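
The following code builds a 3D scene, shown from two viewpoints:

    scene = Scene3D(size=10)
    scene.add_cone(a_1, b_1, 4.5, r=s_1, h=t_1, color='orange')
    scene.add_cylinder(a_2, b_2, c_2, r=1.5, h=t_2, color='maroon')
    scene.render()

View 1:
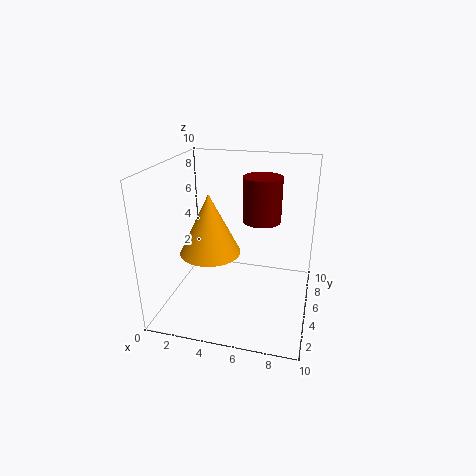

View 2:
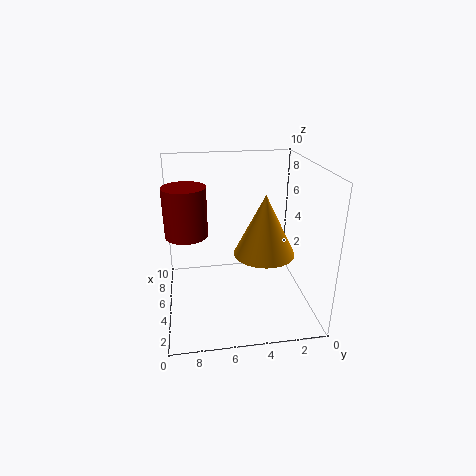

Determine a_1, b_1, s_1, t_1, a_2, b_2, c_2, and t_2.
a_1 = 3.5
b_1 = 3.5
s_1 = 2
t_1 = 4
a_2 = 6
b_2 = 8.5
c_2 = 5
t_2 = 3.5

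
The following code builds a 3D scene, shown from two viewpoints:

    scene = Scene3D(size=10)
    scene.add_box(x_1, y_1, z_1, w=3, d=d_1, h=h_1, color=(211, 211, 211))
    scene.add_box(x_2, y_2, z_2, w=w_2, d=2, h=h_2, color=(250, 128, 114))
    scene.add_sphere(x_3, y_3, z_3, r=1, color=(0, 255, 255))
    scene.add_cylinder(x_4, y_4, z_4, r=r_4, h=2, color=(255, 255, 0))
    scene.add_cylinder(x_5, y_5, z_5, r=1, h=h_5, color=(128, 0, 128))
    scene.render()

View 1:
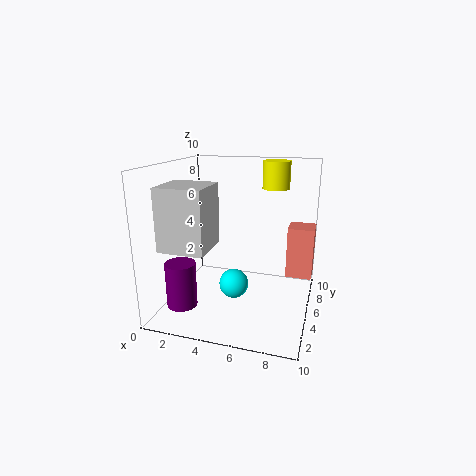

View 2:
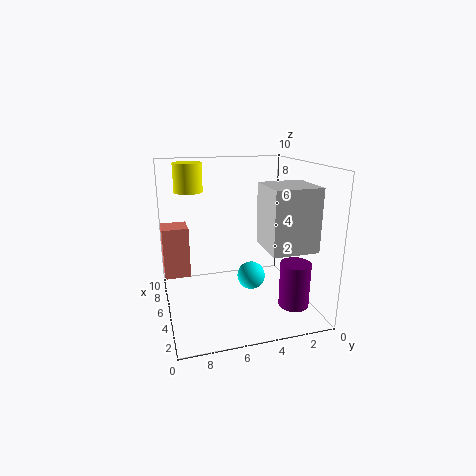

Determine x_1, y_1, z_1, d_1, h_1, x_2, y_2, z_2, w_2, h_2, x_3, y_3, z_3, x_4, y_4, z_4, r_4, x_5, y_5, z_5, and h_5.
x_1 = 1
y_1 = 1
z_1 = 5
d_1 = 3
h_1 = 4
x_2 = 8
y_2 = 8
z_2 = 1
w_2 = 2
h_2 = 4
x_3 = 5
y_3 = 4
z_3 = 2
x_4 = 7
y_4 = 8
z_4 = 8
r_4 = 1
x_5 = 2
y_5 = 2
z_5 = 1
h_5 = 3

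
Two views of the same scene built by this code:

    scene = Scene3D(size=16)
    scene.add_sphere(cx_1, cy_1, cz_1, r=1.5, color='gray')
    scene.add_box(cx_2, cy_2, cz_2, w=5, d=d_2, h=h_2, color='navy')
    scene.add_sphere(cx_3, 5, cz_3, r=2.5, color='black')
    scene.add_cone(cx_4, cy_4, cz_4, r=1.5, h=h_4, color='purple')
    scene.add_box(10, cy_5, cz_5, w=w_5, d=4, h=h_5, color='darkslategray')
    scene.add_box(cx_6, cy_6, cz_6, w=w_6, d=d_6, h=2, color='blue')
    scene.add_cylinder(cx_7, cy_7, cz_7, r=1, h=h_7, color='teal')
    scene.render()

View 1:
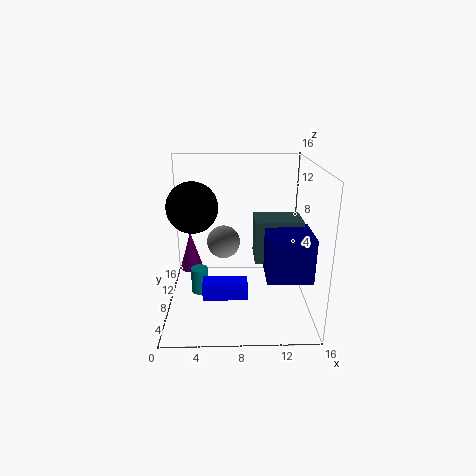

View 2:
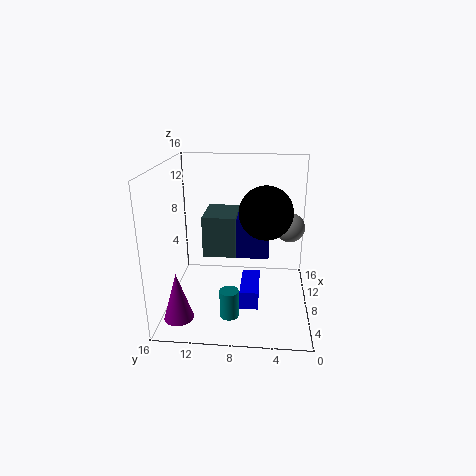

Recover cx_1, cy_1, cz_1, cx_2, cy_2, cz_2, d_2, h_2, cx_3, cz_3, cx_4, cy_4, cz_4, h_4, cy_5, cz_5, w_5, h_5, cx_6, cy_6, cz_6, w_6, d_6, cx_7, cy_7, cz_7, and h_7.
cx_1 = 6.5, cy_1 = 2.5, cz_1 = 10, cx_2 = 11, cy_2 = 4.5, cz_2 = 4, d_2 = 5, h_2 = 5, cx_3 = 3.5, cz_3 = 12.5, cx_4 = 2, cy_4 = 13.5, cz_4 = 1.5, h_4 = 5, cy_5 = 8.5, cz_5 = 4.5, w_5 = 5.5, h_5 = 5, cx_6 = 4, cy_6 = 5.5, cz_6 = 1.5, w_6 = 5, d_6 = 2, cx_7 = 3.5, cy_7 = 8.5, cz_7 = 1, h_7 = 3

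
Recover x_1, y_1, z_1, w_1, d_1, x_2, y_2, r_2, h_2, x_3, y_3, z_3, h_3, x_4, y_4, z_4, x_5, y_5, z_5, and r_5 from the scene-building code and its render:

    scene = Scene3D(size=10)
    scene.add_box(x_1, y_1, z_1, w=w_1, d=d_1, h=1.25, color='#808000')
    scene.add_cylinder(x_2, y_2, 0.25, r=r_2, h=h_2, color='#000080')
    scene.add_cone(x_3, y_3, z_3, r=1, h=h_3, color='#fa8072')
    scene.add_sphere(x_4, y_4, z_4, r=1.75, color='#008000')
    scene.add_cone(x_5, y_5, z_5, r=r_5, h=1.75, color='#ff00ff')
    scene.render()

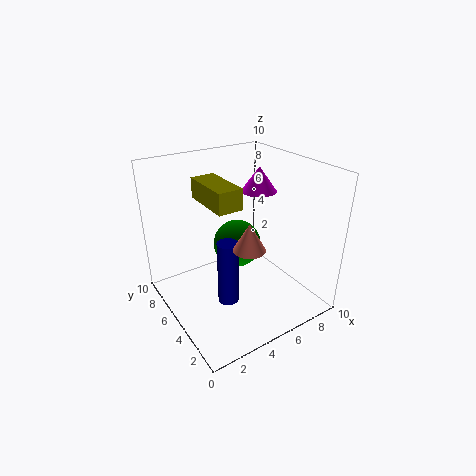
x_1 = 2
y_1 = 2.25
z_1 = 8.5
w_1 = 1.5
d_1 = 3.25
x_2 = 4
y_2 = 4.75
r_2 = 0.75
h_2 = 4.75
x_3 = 4
y_3 = 2.25
z_3 = 5.75
h_3 = 1.75
x_4 = 5.75
y_4 = 6.25
z_4 = 3.75
x_5 = 7.25
y_5 = 5.75
z_5 = 7.75
r_5 = 1.25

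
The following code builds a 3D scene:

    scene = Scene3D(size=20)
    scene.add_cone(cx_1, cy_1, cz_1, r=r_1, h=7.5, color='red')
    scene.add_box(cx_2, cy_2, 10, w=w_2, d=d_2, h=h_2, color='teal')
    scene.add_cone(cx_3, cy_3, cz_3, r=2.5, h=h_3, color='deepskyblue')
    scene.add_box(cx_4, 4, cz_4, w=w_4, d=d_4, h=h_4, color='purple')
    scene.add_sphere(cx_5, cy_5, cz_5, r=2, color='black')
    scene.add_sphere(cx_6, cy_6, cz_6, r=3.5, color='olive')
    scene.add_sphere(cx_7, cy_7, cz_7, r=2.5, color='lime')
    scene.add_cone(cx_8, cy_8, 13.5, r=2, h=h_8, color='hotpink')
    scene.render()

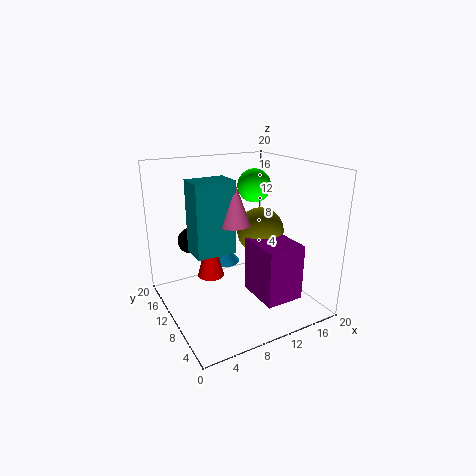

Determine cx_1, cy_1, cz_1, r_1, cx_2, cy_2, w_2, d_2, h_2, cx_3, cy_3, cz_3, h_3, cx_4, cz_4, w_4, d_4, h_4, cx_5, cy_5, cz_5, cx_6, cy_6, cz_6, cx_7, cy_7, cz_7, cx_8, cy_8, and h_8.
cx_1 = 7.5; cy_1 = 14; cz_1 = 3; r_1 = 2; cx_2 = 2.5; cy_2 = 6; w_2 = 5; d_2 = 3.5; h_2 = 9; cx_3 = 11; cy_3 = 16.5; cz_3 = 3.5; h_3 = 3.5; cx_4 = 11.5; cz_4 = 1.5; w_4 = 5.5; d_4 = 6.5; h_4 = 8; cx_5 = 6; cy_5 = 18; cz_5 = 7.5; cx_6 = 15; cy_6 = 12; cz_6 = 9.5; cx_7 = 15; cy_7 = 14; cz_7 = 16; cx_8 = 7.5; cy_8 = 6.5; h_8 = 5.5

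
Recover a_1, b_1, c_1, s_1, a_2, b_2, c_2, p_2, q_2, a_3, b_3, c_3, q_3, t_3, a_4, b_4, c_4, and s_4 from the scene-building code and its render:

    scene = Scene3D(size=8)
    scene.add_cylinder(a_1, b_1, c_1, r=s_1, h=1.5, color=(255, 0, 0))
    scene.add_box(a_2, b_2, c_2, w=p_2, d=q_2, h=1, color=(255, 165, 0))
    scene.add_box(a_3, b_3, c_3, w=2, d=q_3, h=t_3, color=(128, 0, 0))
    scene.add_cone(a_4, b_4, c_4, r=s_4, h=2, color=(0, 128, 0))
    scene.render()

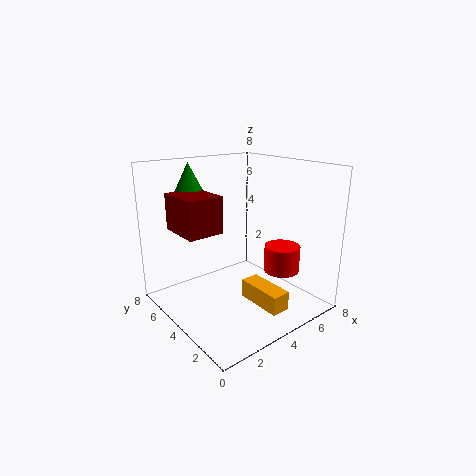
a_1 = 6; b_1 = 2.5; c_1 = 2; s_1 = 1; a_2 = 3.5; b_2 = 0.5; c_2 = 1; p_2 = 1; q_2 = 2.5; a_3 = 1; b_3 = 4; c_3 = 4.5; q_3 = 2.5; t_3 = 2; a_4 = 2.5; b_4 = 6.5; c_4 = 6; s_4 = 1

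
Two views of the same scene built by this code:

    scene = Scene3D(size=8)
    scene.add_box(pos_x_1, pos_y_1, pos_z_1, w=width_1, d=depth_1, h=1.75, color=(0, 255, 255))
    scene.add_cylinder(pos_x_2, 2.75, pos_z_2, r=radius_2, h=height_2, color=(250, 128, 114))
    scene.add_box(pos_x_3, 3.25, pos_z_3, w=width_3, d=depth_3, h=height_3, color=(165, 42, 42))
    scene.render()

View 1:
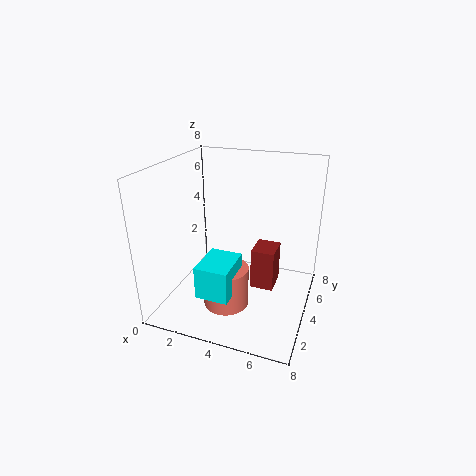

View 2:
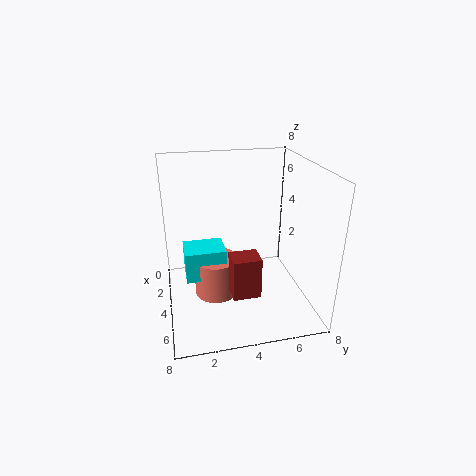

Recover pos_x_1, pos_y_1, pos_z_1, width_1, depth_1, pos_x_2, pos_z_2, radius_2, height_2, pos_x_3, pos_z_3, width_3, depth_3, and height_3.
pos_x_1 = 2.75, pos_y_1 = 1, pos_z_1 = 1.75, width_1 = 1.75, depth_1 = 2.25, pos_x_2 = 3.75, pos_z_2 = 0.5, radius_2 = 1.25, height_2 = 2.25, pos_x_3 = 5, pos_z_3 = 1.5, width_3 = 1.25, depth_3 = 1.5, height_3 = 2.25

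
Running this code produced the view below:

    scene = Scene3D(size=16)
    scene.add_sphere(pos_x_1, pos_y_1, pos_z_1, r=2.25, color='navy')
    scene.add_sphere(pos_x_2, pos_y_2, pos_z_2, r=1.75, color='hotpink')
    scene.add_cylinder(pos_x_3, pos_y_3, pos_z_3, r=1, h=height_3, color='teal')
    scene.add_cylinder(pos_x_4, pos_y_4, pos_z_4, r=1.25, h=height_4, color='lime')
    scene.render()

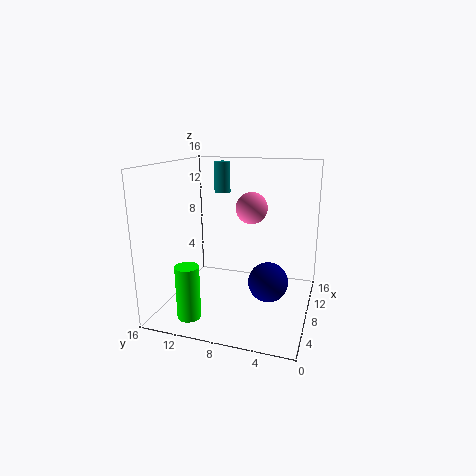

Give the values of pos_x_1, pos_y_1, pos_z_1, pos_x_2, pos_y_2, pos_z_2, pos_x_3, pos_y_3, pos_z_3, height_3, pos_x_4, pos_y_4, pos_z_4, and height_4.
pos_x_1 = 8.25; pos_y_1 = 4.5; pos_z_1 = 3; pos_x_2 = 9; pos_y_2 = 6.75; pos_z_2 = 11.25; pos_x_3 = 13.25; pos_y_3 = 11.75; pos_z_3 = 12; height_3 = 3.75; pos_x_4 = 2.75; pos_y_4 = 11.75; pos_z_4 = 0.5; height_4 = 5.75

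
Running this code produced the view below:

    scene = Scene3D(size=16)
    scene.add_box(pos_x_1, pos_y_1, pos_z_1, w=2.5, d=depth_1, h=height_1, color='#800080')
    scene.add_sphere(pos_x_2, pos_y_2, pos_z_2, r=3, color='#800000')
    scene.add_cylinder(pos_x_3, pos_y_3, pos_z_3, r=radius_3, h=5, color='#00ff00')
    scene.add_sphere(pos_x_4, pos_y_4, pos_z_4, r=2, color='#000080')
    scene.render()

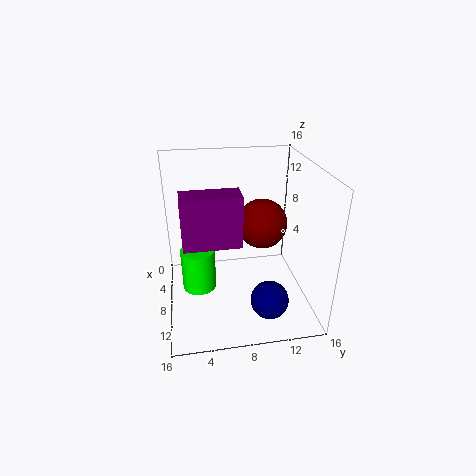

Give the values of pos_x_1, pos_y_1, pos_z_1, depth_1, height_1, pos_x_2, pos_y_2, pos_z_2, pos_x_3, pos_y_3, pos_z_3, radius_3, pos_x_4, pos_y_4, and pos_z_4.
pos_x_1 = 11
pos_y_1 = 2
pos_z_1 = 10
depth_1 = 5.5
height_1 = 5
pos_x_2 = 5
pos_y_2 = 11.5
pos_z_2 = 8
pos_x_3 = 6.5
pos_y_3 = 3.5
pos_z_3 = 1
radius_3 = 2
pos_x_4 = 13
pos_y_4 = 10.5
pos_z_4 = 3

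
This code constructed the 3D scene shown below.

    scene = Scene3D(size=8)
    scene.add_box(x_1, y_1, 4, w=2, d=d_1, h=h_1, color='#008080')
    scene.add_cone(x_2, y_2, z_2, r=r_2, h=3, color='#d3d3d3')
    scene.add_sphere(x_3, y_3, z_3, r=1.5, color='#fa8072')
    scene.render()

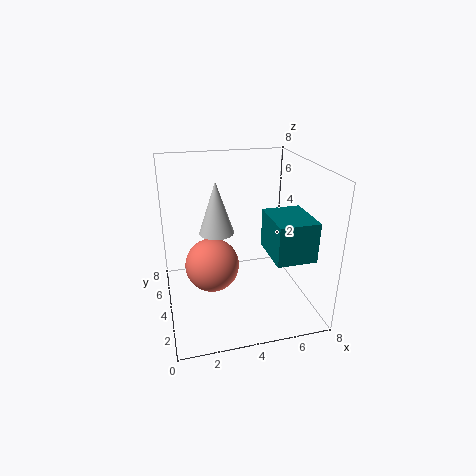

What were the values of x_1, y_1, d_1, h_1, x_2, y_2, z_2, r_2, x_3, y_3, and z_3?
x_1 = 5; y_1 = 0.5; d_1 = 2.5; h_1 = 2; x_2 = 3; y_2 = 5; z_2 = 4; r_2 = 1; x_3 = 2.5; y_3 = 4; z_3 = 2.5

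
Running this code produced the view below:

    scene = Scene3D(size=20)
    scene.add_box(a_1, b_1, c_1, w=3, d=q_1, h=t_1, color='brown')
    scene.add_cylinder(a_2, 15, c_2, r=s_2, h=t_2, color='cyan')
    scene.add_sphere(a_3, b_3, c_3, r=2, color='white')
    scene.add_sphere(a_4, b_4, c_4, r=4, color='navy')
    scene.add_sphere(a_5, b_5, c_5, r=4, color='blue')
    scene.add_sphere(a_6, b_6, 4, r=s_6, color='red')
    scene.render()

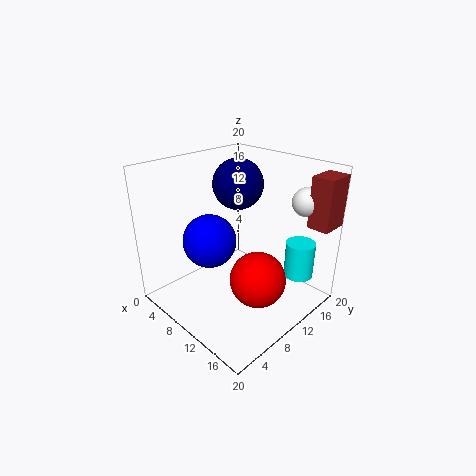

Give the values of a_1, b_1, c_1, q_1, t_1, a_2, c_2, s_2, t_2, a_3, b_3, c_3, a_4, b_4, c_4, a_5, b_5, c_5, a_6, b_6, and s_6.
a_1 = 17; b_1 = 16; c_1 = 12; q_1 = 4; t_1 = 7; a_2 = 17; c_2 = 5; s_2 = 2; t_2 = 5; a_3 = 16; b_3 = 17; c_3 = 15; a_4 = 4; b_4 = 16; c_4 = 15; a_5 = 5; b_5 = 9; c_5 = 8; a_6 = 13; b_6 = 11; s_6 = 4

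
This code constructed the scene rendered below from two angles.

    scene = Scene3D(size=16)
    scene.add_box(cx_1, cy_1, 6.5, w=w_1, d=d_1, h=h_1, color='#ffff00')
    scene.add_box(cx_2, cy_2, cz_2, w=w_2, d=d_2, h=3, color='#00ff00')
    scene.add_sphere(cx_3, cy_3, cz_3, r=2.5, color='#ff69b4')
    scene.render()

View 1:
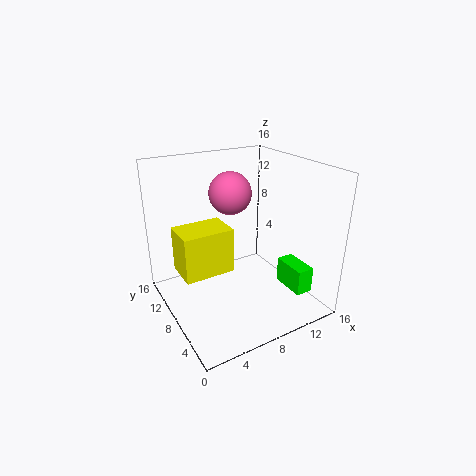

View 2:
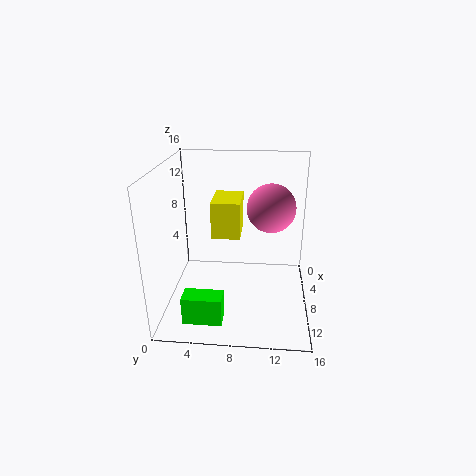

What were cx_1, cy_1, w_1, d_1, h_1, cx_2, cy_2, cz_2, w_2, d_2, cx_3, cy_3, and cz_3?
cx_1 = 0.5; cy_1 = 4.5; w_1 = 5; d_1 = 3.5; h_1 = 4.5; cx_2 = 13; cy_2 = 3; cz_2 = 1.5; w_2 = 2; d_2 = 4; cx_3 = 9; cy_3 = 11.5; cz_3 = 12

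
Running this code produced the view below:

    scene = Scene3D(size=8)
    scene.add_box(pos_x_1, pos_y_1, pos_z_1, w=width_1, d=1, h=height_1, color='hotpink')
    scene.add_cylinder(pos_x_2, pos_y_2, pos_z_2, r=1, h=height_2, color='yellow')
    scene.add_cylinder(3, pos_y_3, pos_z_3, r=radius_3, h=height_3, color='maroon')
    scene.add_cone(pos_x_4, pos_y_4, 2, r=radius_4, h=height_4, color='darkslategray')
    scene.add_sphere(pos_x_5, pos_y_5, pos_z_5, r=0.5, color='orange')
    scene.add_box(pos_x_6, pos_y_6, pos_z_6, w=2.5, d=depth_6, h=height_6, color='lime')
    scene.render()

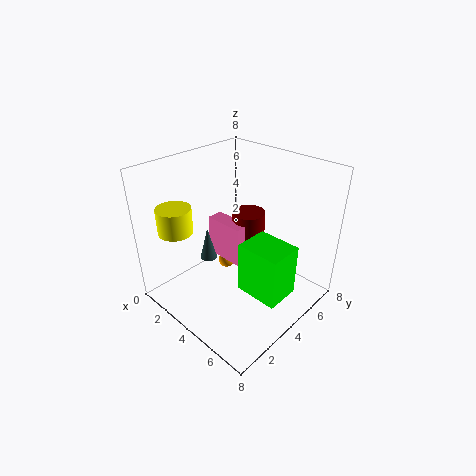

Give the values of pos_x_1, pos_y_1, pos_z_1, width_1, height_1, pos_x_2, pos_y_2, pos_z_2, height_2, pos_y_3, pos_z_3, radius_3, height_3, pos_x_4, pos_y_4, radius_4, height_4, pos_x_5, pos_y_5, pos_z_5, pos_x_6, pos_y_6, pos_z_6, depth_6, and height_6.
pos_x_1 = 1, pos_y_1 = 4.5, pos_z_1 = 1.5, width_1 = 2.5, height_1 = 2.5, pos_x_2 = 1, pos_y_2 = 2, pos_z_2 = 4, height_2 = 1.5, pos_y_3 = 6, pos_z_3 = 2, radius_3 = 1, height_3 = 2.5, pos_x_4 = 2, pos_y_4 = 3.5, radius_4 = 0.5, height_4 = 2, pos_x_5 = 2, pos_y_5 = 5, pos_z_5 = 1, pos_x_6 = 4.5, pos_y_6 = 3.5, pos_z_6 = 1, depth_6 = 2, height_6 = 3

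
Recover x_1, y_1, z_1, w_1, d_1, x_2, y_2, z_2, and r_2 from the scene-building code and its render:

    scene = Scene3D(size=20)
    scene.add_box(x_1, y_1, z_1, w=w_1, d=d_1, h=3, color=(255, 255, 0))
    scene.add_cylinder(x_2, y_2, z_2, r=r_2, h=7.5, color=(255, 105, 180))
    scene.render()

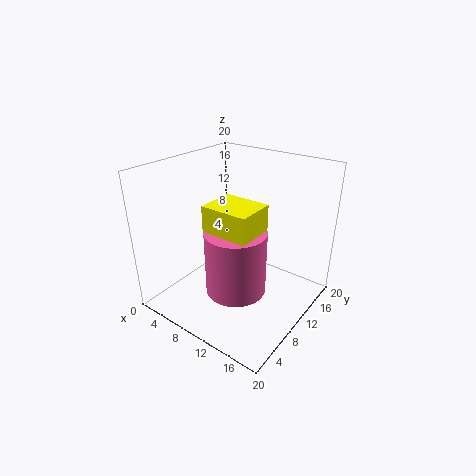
x_1 = 11.5, y_1 = 1.5, z_1 = 15, w_1 = 5.5, d_1 = 4.5, x_2 = 14.5, y_2 = 3.5, z_2 = 7.5, r_2 = 3.5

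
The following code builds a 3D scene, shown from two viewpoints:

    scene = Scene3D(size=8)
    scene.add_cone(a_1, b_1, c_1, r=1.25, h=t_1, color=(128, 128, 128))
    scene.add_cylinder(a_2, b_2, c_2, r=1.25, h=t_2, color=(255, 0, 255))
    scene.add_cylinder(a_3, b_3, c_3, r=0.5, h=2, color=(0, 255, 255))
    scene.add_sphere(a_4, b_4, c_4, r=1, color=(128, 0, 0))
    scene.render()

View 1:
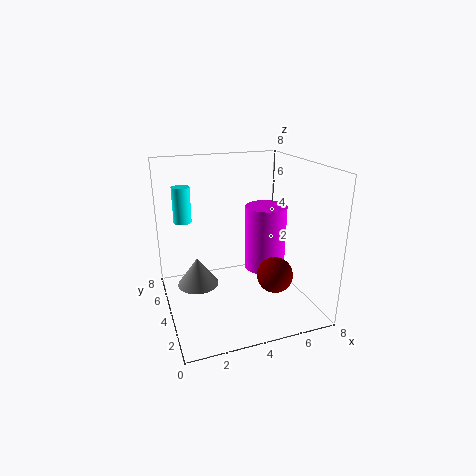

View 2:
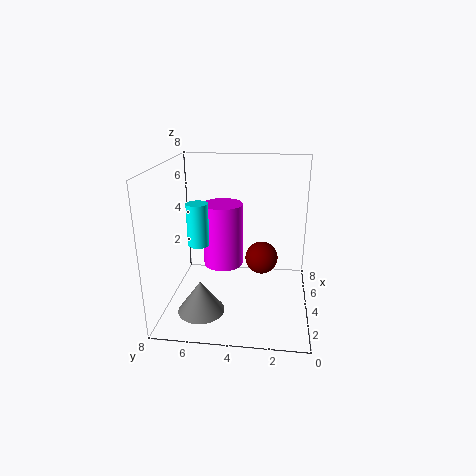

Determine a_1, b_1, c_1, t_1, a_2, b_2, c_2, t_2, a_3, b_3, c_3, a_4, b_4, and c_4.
a_1 = 2
b_1 = 5.75
c_1 = 0.5
t_1 = 1.75
a_2 = 6.25
b_2 = 5.25
c_2 = 1.25
t_2 = 4
a_3 = 1.25
b_3 = 5.5
c_3 = 4.75
a_4 = 5.75
b_4 = 2.75
c_4 = 2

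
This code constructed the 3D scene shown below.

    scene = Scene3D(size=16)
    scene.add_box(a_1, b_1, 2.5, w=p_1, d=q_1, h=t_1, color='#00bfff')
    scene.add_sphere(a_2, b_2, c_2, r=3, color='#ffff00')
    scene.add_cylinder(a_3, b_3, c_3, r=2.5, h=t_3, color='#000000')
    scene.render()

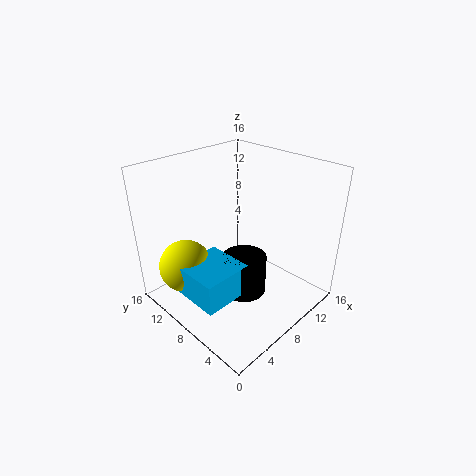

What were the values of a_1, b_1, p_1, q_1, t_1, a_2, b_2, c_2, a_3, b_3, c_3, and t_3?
a_1 = 1.5, b_1 = 5.5, p_1 = 5.5, q_1 = 5.5, t_1 = 3.5, a_2 = 3.5, b_2 = 12, c_2 = 4.5, a_3 = 8, b_3 = 7, c_3 = 1.5, t_3 = 4.5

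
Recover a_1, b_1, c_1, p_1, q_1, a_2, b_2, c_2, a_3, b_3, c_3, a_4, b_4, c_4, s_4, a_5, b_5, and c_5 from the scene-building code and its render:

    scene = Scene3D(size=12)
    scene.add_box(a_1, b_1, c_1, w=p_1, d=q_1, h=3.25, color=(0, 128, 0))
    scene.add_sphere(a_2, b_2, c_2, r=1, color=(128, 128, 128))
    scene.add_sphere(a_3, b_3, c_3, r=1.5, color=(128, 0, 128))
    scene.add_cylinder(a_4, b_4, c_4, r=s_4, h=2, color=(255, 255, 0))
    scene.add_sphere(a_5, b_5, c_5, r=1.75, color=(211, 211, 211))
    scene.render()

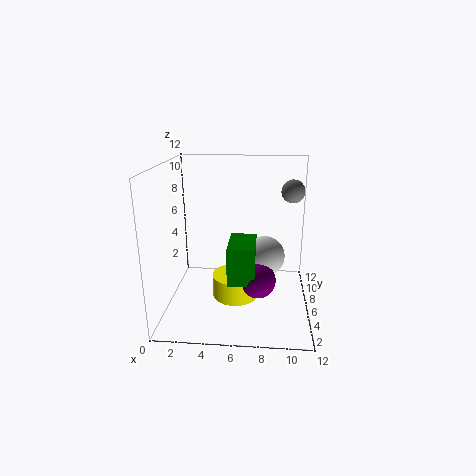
a_1 = 5.25; b_1 = 4; c_1 = 2.5; p_1 = 2.25; q_1 = 3.75; a_2 = 10.5; b_2 = 8.25; c_2 = 9.5; a_3 = 7.75; b_3 = 5.25; c_3 = 2.5; a_4 = 5.75; b_4 = 6.25; c_4 = 0.5; s_4 = 2; a_5 = 8.25; b_5 = 7; c_5 = 4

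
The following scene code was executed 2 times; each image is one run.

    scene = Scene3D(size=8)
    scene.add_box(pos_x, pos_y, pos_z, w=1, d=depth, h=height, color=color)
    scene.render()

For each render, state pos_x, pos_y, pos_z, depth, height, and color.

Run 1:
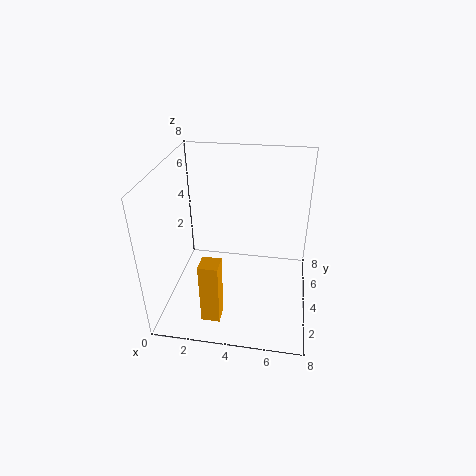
pos_x = 2.5; pos_y = 1; pos_z = 0.5; depth = 1; height = 3.5; color = 'orange'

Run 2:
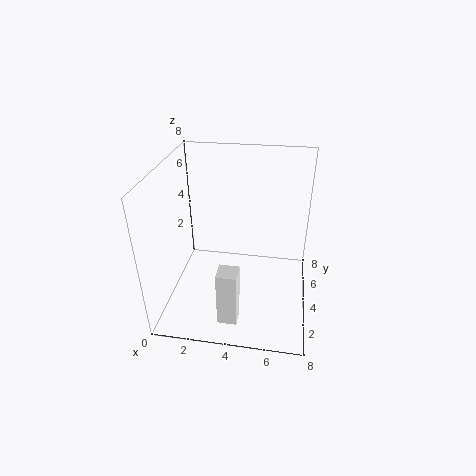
pos_x = 3.5; pos_y = 0.5; pos_z = 1; depth = 1; height = 3; color = 'white'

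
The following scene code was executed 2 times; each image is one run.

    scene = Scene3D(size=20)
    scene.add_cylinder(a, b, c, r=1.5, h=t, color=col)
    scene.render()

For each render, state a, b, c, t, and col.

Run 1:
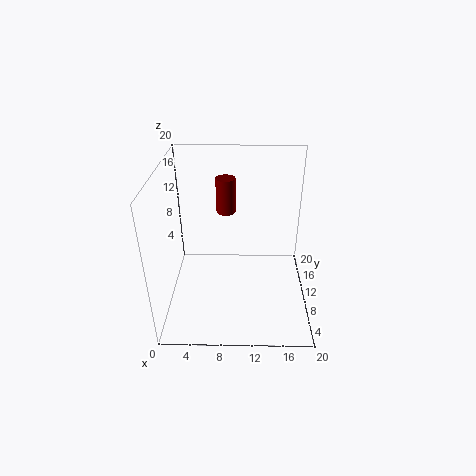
a = 8, b = 17, c = 10.5, t = 5.5, col = 'maroon'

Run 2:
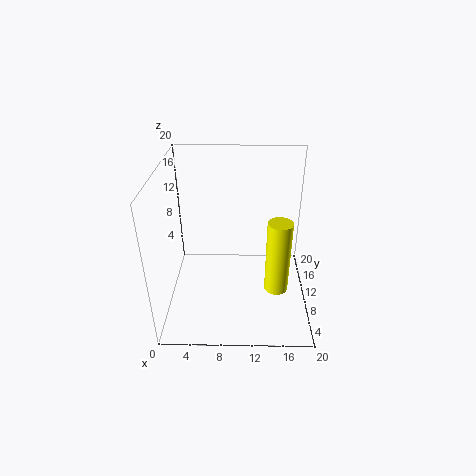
a = 15, b = 4.5, c = 6, t = 9.5, col = 'yellow'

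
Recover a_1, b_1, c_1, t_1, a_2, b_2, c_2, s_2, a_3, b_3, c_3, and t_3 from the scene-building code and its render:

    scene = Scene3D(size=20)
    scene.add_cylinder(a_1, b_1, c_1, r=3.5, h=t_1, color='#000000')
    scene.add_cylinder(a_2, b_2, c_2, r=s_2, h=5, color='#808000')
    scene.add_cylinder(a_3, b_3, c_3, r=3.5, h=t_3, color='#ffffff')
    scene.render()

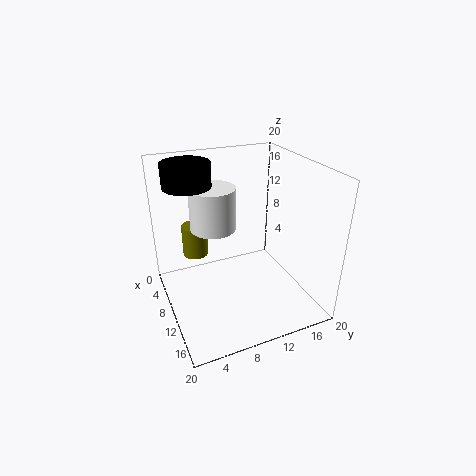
a_1 = 3.5, b_1 = 5, c_1 = 16, t_1 = 3.5, a_2 = 2, b_2 = 6, c_2 = 4, s_2 = 2, a_3 = 4, b_3 = 8.5, c_3 = 9, t_3 = 6.5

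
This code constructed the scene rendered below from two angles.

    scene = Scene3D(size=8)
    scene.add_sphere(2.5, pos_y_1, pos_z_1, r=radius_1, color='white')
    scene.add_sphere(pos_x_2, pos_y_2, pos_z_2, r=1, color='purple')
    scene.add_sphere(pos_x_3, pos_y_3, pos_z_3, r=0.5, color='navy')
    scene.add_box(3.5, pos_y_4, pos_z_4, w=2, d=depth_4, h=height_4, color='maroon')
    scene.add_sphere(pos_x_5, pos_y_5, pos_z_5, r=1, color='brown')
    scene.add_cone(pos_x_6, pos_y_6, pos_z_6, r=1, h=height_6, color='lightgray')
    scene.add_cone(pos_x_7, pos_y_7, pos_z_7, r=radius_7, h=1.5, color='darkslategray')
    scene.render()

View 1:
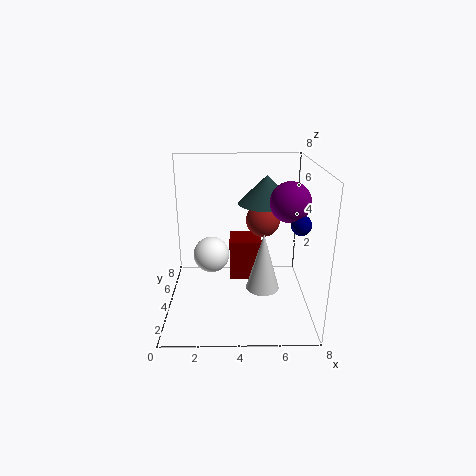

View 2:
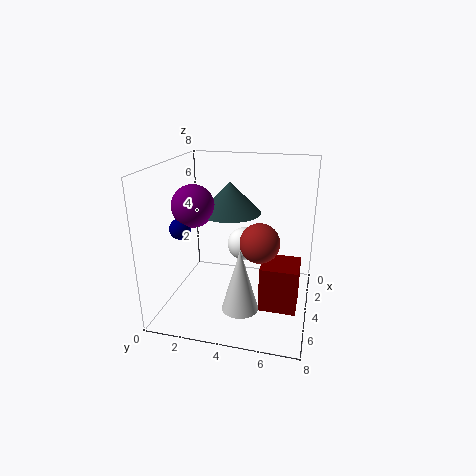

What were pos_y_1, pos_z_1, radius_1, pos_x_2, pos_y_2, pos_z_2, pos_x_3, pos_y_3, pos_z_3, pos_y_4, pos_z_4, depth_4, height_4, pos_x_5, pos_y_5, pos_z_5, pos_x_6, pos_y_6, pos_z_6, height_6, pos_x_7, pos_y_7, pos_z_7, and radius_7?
pos_y_1 = 4
pos_z_1 = 3
radius_1 = 1
pos_x_2 = 6.5
pos_y_2 = 2.5
pos_z_2 = 6.5
pos_x_3 = 7
pos_y_3 = 2
pos_z_3 = 5.5
pos_y_4 = 5.5
pos_z_4 = 0.5
depth_4 = 2
height_4 = 2.5
pos_x_5 = 5.5
pos_y_5 = 5.5
pos_z_5 = 4.5
pos_x_6 = 5.5
pos_y_6 = 4.5
pos_z_6 = 0.5
height_6 = 3.5
pos_x_7 = 5.5
pos_y_7 = 4
pos_z_7 = 6
radius_7 = 1.5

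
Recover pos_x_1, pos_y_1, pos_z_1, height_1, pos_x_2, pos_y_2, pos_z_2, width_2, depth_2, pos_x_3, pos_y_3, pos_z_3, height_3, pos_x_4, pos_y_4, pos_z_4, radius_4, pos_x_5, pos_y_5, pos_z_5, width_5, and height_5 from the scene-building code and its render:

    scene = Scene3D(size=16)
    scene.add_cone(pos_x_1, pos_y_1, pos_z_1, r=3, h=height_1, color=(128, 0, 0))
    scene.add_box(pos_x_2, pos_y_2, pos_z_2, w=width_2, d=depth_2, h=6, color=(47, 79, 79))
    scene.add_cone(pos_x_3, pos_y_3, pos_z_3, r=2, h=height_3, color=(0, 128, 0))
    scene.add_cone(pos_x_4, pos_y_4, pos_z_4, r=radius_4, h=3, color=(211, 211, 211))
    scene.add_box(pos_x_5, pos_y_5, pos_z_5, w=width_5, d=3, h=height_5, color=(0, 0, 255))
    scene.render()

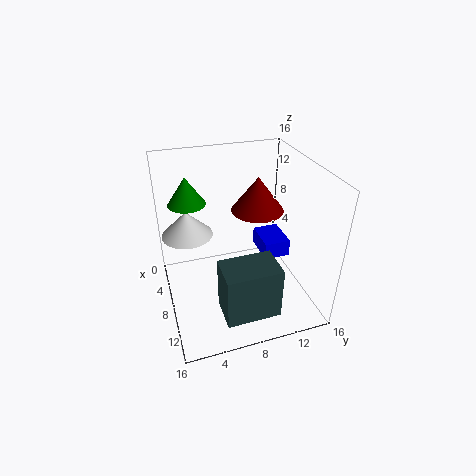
pos_x_1 = 6; pos_y_1 = 11; pos_z_1 = 10; height_1 = 4; pos_x_2 = 10; pos_y_2 = 5; pos_z_2 = 1; width_2 = 4; depth_2 = 6; pos_x_3 = 6; pos_y_3 = 3; pos_z_3 = 12; height_3 = 3; pos_x_4 = 4; pos_y_4 = 3; pos_z_4 = 7; radius_4 = 3; pos_x_5 = 5; pos_y_5 = 11; pos_z_5 = 5; width_5 = 4; height_5 = 2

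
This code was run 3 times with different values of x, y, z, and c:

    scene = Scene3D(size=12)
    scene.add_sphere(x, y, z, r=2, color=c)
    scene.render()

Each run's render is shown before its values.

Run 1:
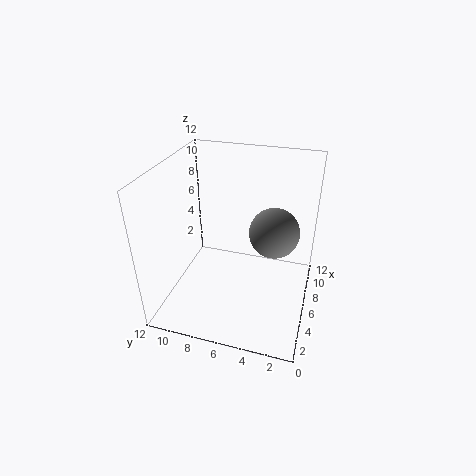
x = 6
y = 3
z = 7
c = 'gray'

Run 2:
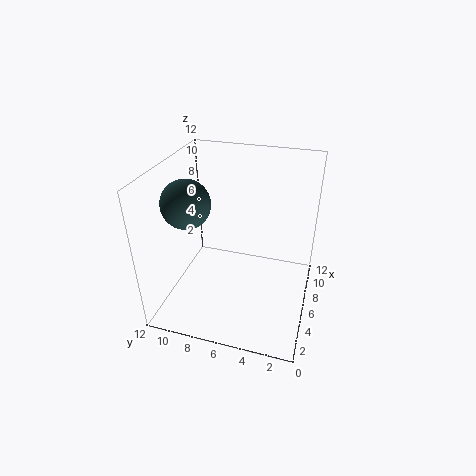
x = 5
y = 10
z = 9
c = 'darkslategray'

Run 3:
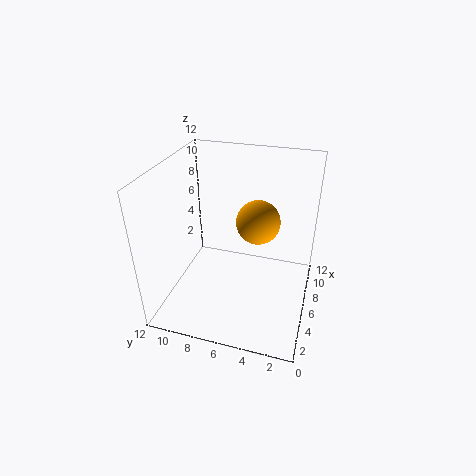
x = 9
y = 5
z = 6
c = 'orange'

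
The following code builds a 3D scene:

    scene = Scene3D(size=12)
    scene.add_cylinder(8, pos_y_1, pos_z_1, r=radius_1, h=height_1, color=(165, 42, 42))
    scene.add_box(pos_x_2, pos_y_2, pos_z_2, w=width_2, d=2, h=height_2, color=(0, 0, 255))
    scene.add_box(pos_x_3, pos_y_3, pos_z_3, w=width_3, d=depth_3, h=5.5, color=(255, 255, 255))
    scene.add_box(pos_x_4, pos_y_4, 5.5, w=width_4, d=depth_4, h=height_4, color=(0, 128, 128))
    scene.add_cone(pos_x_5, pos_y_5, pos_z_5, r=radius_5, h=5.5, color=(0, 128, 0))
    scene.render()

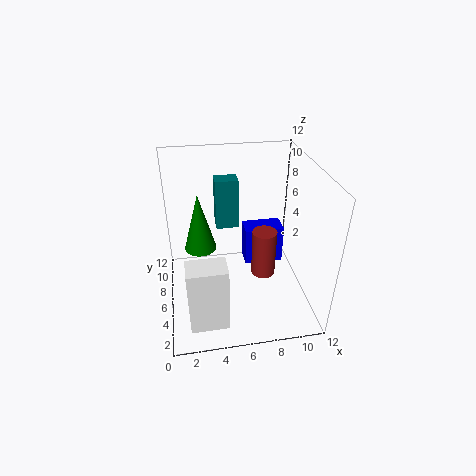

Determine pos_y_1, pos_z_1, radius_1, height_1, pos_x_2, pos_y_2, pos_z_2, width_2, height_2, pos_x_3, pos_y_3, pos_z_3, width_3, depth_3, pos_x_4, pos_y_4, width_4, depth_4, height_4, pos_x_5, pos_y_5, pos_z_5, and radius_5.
pos_y_1 = 5
pos_z_1 = 3
radius_1 = 1
height_1 = 4
pos_x_2 = 7
pos_y_2 = 7.5
pos_z_2 = 2
width_2 = 3.5
height_2 = 3.5
pos_x_3 = 1.5
pos_y_3 = 1
pos_z_3 = 1
width_3 = 3
depth_3 = 2
pos_x_4 = 4.5
pos_y_4 = 8.5
width_4 = 2
depth_4 = 1.5
height_4 = 4.5
pos_x_5 = 3
pos_y_5 = 9.5
pos_z_5 = 3
radius_5 = 1.5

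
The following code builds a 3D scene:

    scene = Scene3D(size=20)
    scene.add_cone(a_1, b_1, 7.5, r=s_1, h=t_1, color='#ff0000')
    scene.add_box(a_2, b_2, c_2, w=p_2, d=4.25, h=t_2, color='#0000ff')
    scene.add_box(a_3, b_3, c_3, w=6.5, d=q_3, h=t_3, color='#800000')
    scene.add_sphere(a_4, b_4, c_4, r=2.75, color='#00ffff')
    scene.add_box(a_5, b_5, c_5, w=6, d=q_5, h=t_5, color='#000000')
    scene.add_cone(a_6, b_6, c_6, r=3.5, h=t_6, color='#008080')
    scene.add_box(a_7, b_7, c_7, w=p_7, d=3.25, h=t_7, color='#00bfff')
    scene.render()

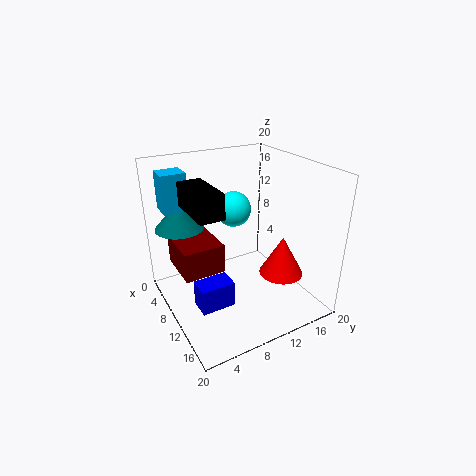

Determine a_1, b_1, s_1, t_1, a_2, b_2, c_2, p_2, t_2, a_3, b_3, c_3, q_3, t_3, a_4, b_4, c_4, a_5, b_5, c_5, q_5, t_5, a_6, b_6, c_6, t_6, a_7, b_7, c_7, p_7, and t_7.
a_1 = 16.75
b_1 = 12.5
s_1 = 2.75
t_1 = 5
a_2 = 13.5
b_2 = 1.75
c_2 = 4.5
p_2 = 2.75
t_2 = 3.25
a_3 = 5.25
b_3 = 1.5
c_3 = 6.5
q_3 = 5.5
t_3 = 4
a_4 = 3.75
b_4 = 12.75
c_4 = 11.5
a_5 = 12
b_5 = 1.25
c_5 = 17.25
q_5 = 2.75
t_5 = 2.75
a_6 = 4
b_6 = 3.75
c_6 = 10.5
t_6 = 4
a_7 = 4.75
b_7 = 0.75
c_7 = 14.5
p_7 = 3
t_7 = 5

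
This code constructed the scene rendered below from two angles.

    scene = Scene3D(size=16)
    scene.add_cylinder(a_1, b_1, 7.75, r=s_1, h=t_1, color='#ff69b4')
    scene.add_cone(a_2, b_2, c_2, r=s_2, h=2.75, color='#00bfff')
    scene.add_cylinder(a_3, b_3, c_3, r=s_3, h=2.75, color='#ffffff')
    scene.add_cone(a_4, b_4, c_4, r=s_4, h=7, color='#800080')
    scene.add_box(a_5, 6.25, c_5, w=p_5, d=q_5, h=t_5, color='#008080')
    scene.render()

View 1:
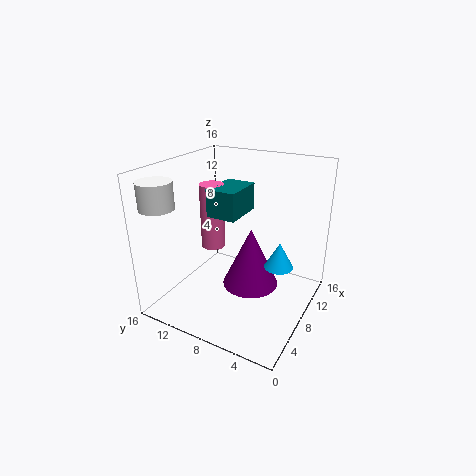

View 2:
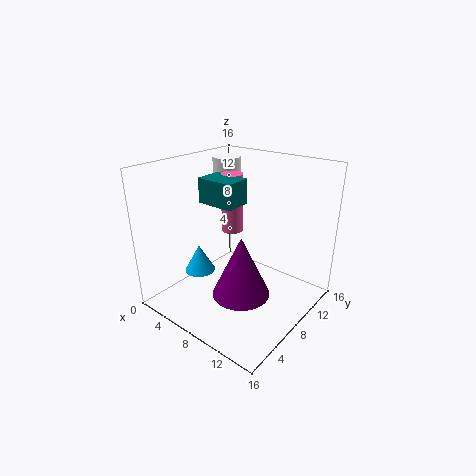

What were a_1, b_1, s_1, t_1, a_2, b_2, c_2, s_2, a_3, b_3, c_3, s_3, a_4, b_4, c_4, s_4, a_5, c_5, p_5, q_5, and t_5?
a_1 = 5.75, b_1 = 9.75, s_1 = 1.25, t_1 = 6.75, a_2 = 7.25, b_2 = 2.75, c_2 = 6.25, s_2 = 1.5, a_3 = 1.75, b_3 = 13.5, c_3 = 12.5, s_3 = 1.75, a_4 = 9.25, b_4 = 7, c_4 = 1.75, s_4 = 3.25, a_5 = 4, c_5 = 11.75, p_5 = 4.25, q_5 = 3, t_5 = 2.75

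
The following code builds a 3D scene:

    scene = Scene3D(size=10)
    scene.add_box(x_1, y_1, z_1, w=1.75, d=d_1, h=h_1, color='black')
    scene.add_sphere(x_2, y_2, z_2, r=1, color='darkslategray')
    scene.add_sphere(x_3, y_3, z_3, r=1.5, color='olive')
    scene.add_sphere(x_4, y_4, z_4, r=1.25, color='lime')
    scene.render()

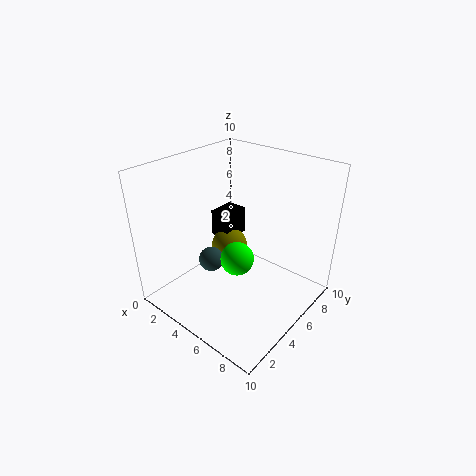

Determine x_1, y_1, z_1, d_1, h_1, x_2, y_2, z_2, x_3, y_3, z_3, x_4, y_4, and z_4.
x_1 = 0.25, y_1 = 7.25, z_1 = 2.5, d_1 = 2.25, h_1 = 2.25, x_2 = 1.75, y_2 = 5.5, z_2 = 1.5, x_3 = 1.75, y_3 = 7.75, z_3 = 1.75, x_4 = 4.5, y_4 = 5.5, z_4 = 2.75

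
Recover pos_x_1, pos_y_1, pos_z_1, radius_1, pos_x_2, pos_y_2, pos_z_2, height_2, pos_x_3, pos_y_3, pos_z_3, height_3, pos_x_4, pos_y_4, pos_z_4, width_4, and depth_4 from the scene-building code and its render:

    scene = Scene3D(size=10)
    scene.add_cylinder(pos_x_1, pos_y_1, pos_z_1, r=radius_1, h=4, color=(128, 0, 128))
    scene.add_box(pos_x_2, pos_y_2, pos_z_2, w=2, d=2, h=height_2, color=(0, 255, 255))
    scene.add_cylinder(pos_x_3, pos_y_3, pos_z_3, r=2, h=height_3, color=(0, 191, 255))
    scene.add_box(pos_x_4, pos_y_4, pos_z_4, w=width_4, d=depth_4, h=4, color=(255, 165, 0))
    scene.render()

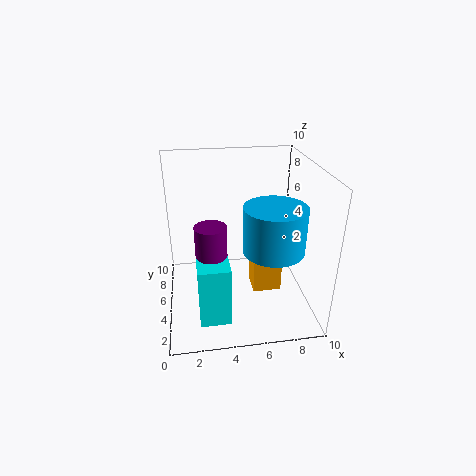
pos_x_1 = 3, pos_y_1 = 3, pos_z_1 = 3, radius_1 = 1, pos_x_2 = 2, pos_y_2 = 1, pos_z_2 = 1, height_2 = 4, pos_x_3 = 7, pos_y_3 = 3, pos_z_3 = 5, height_3 = 3, pos_x_4 = 6, pos_y_4 = 4, pos_z_4 = 1, width_4 = 2, depth_4 = 2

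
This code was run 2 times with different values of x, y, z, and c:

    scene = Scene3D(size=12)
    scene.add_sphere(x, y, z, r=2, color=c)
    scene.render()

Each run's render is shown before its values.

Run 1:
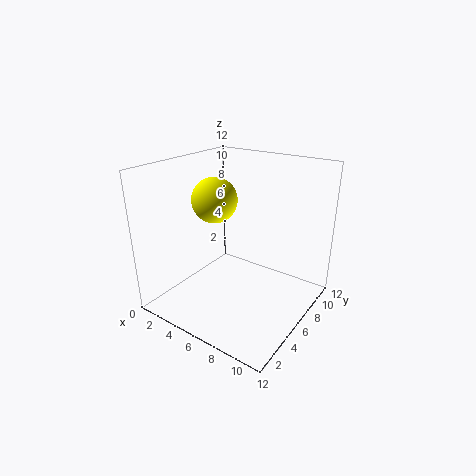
x = 3, y = 6.75, z = 8.5, c = 'yellow'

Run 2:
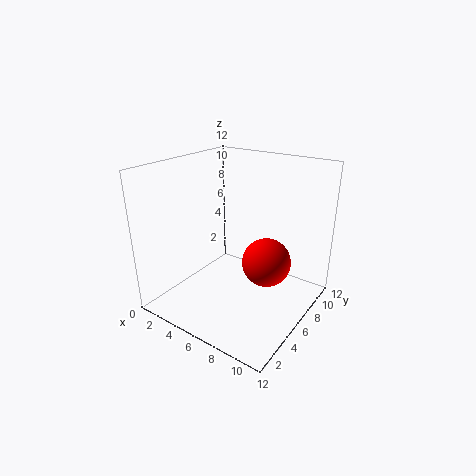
x = 8.5, y = 6.5, z = 4.25, c = 'red'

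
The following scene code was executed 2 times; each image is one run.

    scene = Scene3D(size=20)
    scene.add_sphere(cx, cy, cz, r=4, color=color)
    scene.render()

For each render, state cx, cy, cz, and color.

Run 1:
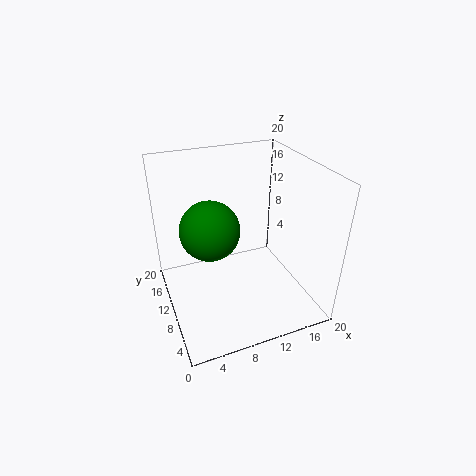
cx = 6, cy = 10, cz = 12, color = 'green'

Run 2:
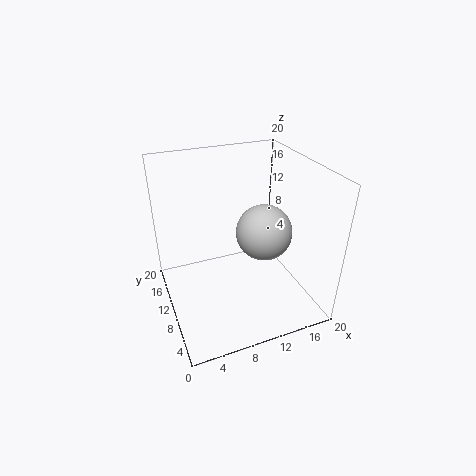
cx = 14, cy = 10, cz = 10, color = 'lightgray'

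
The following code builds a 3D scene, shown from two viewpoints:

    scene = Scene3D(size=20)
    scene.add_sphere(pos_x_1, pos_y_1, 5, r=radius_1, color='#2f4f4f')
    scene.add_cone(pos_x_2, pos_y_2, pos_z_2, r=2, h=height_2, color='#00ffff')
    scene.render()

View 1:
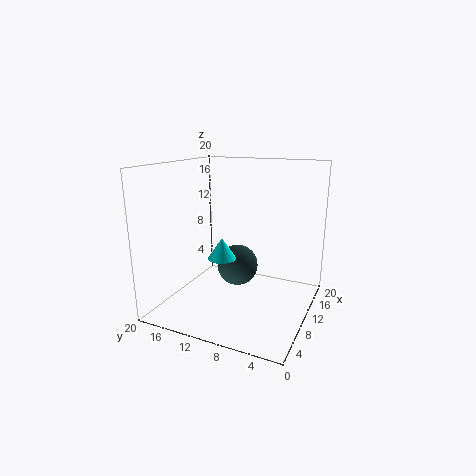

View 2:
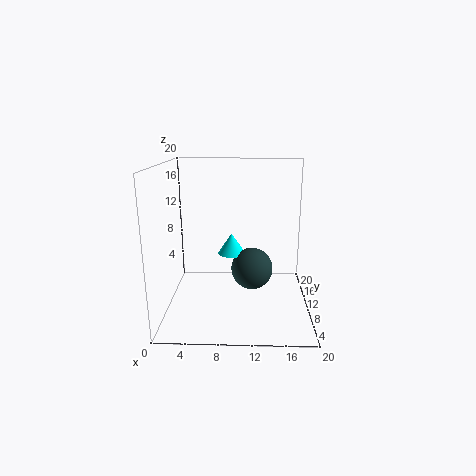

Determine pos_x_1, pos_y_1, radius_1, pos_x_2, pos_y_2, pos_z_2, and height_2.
pos_x_1 = 12
pos_y_1 = 11
radius_1 = 3
pos_x_2 = 9
pos_y_2 = 12
pos_z_2 = 7
height_2 = 3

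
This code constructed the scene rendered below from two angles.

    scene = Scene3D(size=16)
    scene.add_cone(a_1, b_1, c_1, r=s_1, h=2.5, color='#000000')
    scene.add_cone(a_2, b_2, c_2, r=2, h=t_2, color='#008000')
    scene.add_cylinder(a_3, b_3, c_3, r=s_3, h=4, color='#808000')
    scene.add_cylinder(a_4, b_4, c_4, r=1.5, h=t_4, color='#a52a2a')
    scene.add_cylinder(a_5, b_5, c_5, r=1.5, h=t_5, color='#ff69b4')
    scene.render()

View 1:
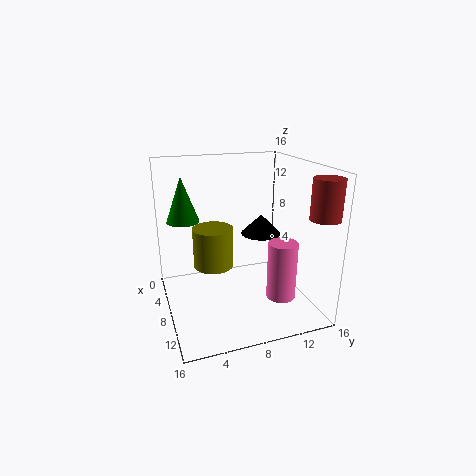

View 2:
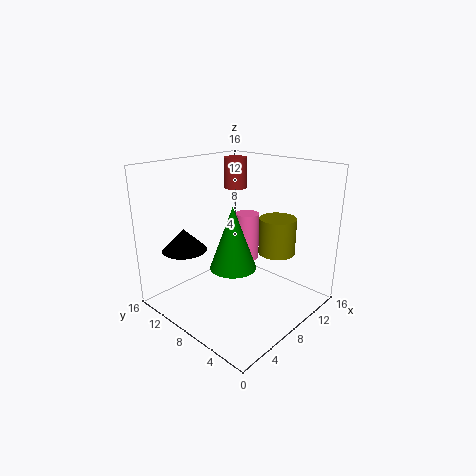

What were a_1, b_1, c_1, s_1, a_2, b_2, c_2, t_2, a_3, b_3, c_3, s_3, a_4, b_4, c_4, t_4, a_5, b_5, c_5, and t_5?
a_1 = 4
b_1 = 12.5
c_1 = 6.5
s_1 = 2.5
a_2 = 2
b_2 = 3
c_2 = 8.5
t_2 = 5.5
a_3 = 10.5
b_3 = 4.5
c_3 = 6.5
s_3 = 2
a_4 = 14.5
b_4 = 14.5
c_4 = 11.5
t_4 = 4
a_5 = 13
b_5 = 11
c_5 = 3
t_5 = 6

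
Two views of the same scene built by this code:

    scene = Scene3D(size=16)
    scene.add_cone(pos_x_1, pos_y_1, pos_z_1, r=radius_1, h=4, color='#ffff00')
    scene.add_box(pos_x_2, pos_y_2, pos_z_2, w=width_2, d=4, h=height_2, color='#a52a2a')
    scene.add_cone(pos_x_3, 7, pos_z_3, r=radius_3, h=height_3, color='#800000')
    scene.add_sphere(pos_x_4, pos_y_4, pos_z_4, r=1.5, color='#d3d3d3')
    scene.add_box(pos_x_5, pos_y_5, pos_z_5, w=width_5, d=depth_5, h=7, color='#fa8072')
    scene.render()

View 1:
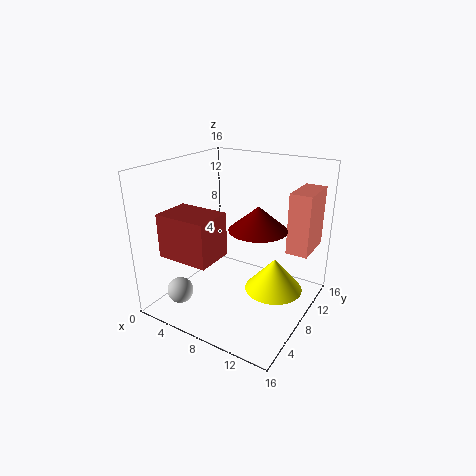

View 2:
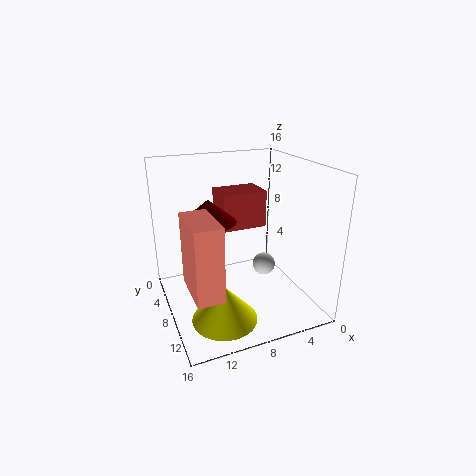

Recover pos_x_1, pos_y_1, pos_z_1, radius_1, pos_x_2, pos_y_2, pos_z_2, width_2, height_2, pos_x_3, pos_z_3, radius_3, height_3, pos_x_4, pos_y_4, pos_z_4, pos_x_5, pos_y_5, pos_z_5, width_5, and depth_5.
pos_x_1 = 11; pos_y_1 = 11.5; pos_z_1 = 0.5; radius_1 = 3.5; pos_x_2 = 3; pos_y_2 = 1; pos_z_2 = 7.5; width_2 = 5.5; height_2 = 4.5; pos_x_3 = 11; pos_z_3 = 10; radius_3 = 3; height_3 = 2.5; pos_x_4 = 2.5; pos_y_4 = 4; pos_z_4 = 1.5; pos_x_5 = 12.5; pos_y_5 = 11; pos_z_5 = 6; width_5 = 2.5; depth_5 = 5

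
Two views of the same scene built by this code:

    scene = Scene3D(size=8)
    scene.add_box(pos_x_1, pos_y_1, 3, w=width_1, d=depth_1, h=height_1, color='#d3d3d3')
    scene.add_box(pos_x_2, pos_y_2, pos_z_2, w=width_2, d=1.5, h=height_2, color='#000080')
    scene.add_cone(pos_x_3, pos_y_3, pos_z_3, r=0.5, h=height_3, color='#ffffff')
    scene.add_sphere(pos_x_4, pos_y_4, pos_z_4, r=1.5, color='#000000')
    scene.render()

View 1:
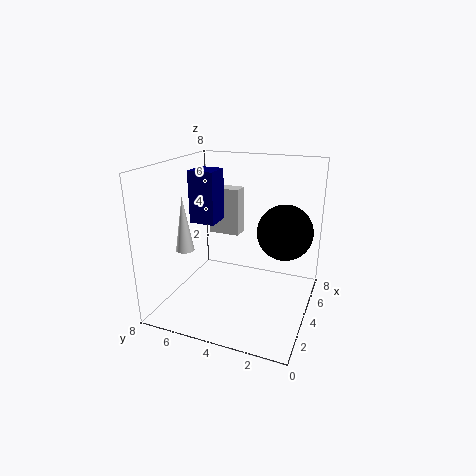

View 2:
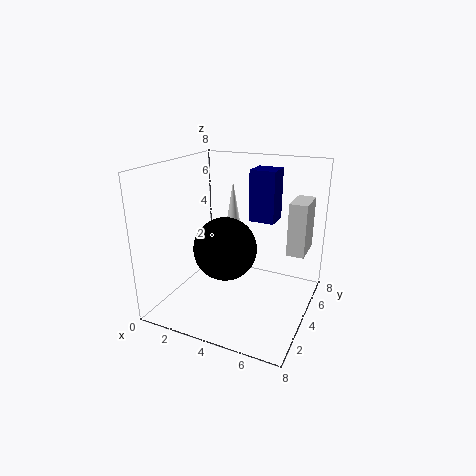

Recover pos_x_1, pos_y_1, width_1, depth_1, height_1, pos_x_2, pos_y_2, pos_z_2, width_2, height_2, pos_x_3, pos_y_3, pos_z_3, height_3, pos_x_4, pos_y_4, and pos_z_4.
pos_x_1 = 6.5, pos_y_1 = 5, width_1 = 1, depth_1 = 2, height_1 = 3, pos_x_2 = 4, pos_y_2 = 5.5, pos_z_2 = 4.5, width_2 = 1.5, height_2 = 3, pos_x_3 = 2.5, pos_y_3 = 6.5, pos_z_3 = 3.5, height_3 = 3, pos_x_4 = 4.5, pos_y_4 = 1.5, pos_z_4 = 4.5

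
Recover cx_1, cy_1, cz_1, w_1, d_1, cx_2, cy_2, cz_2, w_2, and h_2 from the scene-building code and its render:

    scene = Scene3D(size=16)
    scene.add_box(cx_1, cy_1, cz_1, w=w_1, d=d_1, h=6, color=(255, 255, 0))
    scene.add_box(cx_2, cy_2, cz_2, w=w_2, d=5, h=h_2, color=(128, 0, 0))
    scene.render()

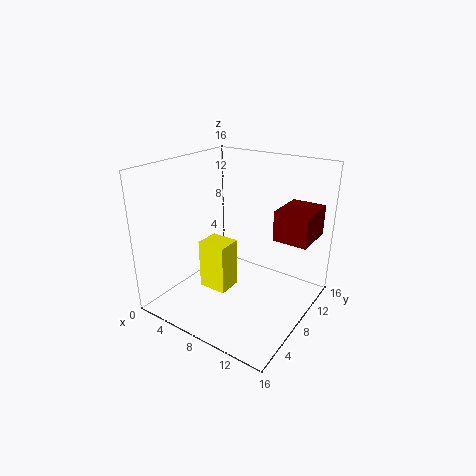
cx_1 = 3
cy_1 = 7
cz_1 = 0.5
w_1 = 3.5
d_1 = 3
cx_2 = 11
cy_2 = 10.5
cz_2 = 7.5
w_2 = 4
h_2 = 3.5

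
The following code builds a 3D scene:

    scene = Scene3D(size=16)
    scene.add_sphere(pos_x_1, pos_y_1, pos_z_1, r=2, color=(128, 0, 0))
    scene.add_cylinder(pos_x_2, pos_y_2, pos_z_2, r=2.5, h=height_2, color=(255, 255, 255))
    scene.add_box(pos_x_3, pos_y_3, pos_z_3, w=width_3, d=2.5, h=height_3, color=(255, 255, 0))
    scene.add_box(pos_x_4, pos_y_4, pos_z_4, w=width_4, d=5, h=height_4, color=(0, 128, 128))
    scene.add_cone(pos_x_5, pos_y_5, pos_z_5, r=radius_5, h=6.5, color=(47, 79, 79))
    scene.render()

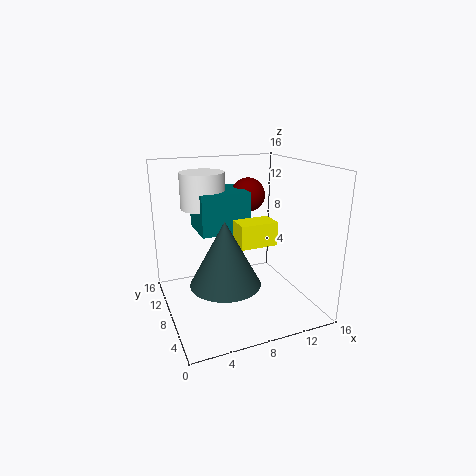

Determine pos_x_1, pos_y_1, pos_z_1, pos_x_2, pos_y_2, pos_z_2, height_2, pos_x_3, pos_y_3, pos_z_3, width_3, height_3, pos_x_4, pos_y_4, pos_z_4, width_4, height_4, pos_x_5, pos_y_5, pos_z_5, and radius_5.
pos_x_1 = 10.5, pos_y_1 = 11, pos_z_1 = 12, pos_x_2 = 5, pos_y_2 = 11, pos_z_2 = 11, height_2 = 4, pos_x_3 = 7, pos_y_3 = 4.5, pos_z_3 = 8, width_3 = 4, height_3 = 2.5, pos_x_4 = 4, pos_y_4 = 8, pos_z_4 = 8.5, width_4 = 5.5, height_4 = 4.5, pos_x_5 = 5, pos_y_5 = 4, pos_z_5 = 5, radius_5 = 3.5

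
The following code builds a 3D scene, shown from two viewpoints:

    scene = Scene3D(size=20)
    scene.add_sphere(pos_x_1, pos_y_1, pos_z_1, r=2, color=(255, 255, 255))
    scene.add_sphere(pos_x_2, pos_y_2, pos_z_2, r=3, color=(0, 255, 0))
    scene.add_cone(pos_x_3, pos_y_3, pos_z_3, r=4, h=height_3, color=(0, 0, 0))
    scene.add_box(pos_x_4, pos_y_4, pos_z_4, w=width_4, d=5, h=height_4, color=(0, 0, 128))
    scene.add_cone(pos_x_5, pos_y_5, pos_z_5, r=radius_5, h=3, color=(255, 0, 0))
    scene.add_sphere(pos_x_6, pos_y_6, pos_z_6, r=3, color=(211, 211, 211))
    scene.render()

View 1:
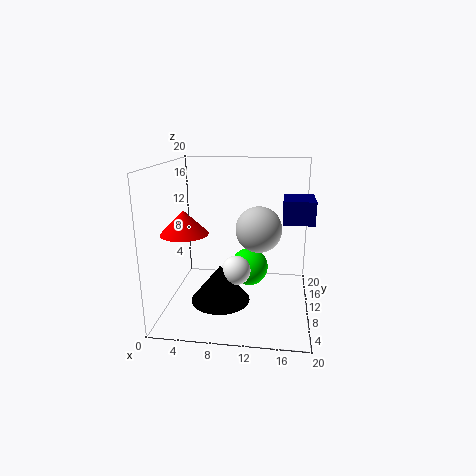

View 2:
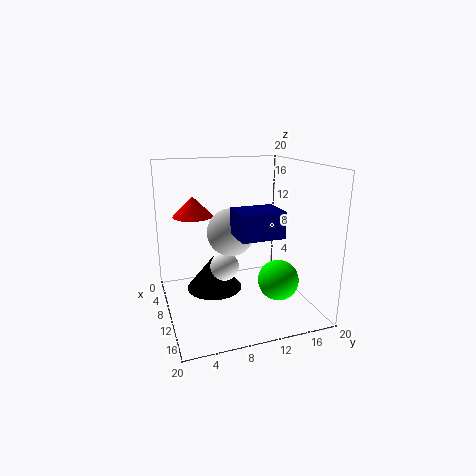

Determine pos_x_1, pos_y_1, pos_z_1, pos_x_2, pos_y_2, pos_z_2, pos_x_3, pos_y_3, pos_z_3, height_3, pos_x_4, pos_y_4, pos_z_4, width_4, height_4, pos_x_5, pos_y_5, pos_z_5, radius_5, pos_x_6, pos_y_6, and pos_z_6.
pos_x_1 = 10; pos_y_1 = 8; pos_z_1 = 6; pos_x_2 = 11; pos_y_2 = 16; pos_z_2 = 3; pos_x_3 = 8; pos_y_3 = 7; pos_z_3 = 2; height_3 = 5; pos_x_4 = 16; pos_y_4 = 7; pos_z_4 = 13; width_4 = 4; height_4 = 3; pos_x_5 = 4; pos_y_5 = 5; pos_z_5 = 12; radius_5 = 3; pos_x_6 = 13; pos_y_6 = 8; pos_z_6 = 12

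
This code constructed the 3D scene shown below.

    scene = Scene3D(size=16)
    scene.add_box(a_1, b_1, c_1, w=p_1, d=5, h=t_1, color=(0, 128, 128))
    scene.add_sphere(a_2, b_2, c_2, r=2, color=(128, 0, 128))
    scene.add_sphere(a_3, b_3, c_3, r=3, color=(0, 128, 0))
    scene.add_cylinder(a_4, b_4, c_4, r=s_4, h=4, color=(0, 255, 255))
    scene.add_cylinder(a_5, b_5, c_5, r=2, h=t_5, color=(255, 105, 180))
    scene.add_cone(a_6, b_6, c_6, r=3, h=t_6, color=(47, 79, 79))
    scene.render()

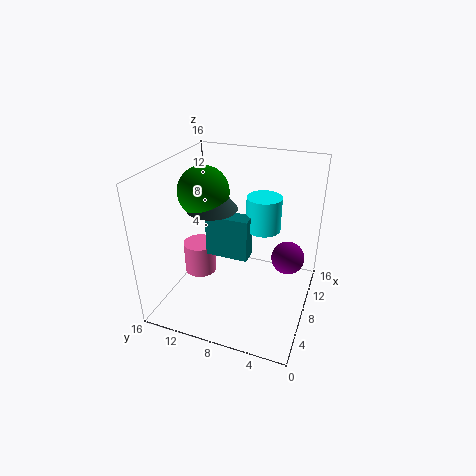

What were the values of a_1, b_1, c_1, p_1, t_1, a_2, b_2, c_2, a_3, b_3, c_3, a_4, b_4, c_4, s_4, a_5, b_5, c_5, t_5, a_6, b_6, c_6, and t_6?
a_1 = 8
b_1 = 7
c_1 = 5
p_1 = 2
t_1 = 5
a_2 = 12
b_2 = 3
c_2 = 4
a_3 = 10
b_3 = 13
c_3 = 12
a_4 = 11
b_4 = 6
c_4 = 8
s_4 = 2
a_5 = 10
b_5 = 14
c_5 = 1
t_5 = 4
a_6 = 10
b_6 = 12
c_6 = 10
t_6 = 4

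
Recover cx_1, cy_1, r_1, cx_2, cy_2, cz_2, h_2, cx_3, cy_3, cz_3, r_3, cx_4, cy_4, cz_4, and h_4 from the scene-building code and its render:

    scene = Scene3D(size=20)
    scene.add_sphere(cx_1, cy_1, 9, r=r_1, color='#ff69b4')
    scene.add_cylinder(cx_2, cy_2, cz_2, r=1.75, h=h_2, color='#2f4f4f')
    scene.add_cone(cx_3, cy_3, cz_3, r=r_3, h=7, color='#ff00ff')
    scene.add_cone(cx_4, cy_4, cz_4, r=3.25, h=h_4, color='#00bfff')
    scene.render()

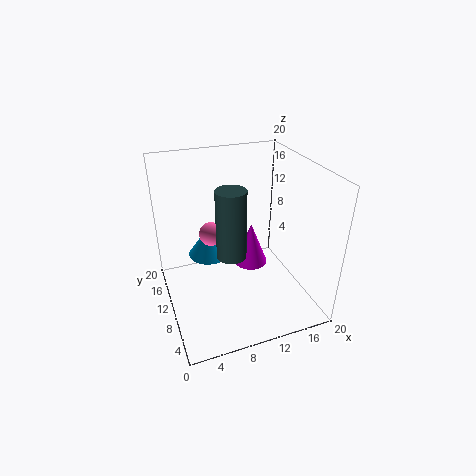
cx_1 = 7.25
cy_1 = 14
r_1 = 1.75
cx_2 = 7
cy_2 = 4.25
cz_2 = 11.5
h_2 = 8.25
cx_3 = 14.5
cy_3 = 15.75
cz_3 = 1.25
r_3 = 2.75
cx_4 = 7.5
cy_4 = 16.5
cz_4 = 4
h_4 = 4.75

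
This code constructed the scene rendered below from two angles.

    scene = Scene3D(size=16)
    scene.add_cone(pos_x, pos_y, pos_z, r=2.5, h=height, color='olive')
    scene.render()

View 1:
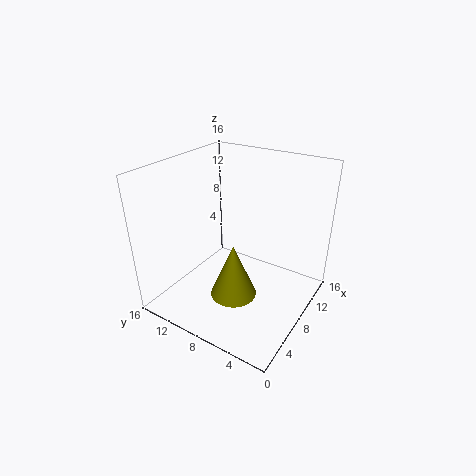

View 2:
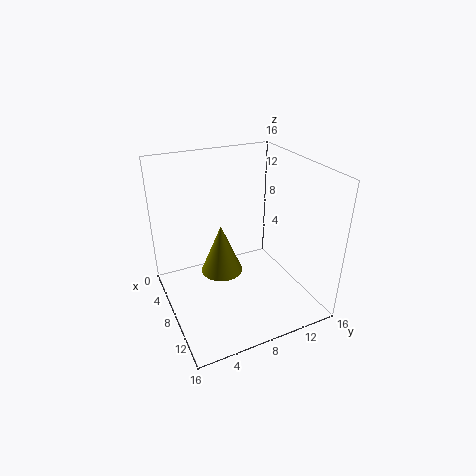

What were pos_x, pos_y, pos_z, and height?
pos_x = 5.5; pos_y = 7; pos_z = 2.5; height = 6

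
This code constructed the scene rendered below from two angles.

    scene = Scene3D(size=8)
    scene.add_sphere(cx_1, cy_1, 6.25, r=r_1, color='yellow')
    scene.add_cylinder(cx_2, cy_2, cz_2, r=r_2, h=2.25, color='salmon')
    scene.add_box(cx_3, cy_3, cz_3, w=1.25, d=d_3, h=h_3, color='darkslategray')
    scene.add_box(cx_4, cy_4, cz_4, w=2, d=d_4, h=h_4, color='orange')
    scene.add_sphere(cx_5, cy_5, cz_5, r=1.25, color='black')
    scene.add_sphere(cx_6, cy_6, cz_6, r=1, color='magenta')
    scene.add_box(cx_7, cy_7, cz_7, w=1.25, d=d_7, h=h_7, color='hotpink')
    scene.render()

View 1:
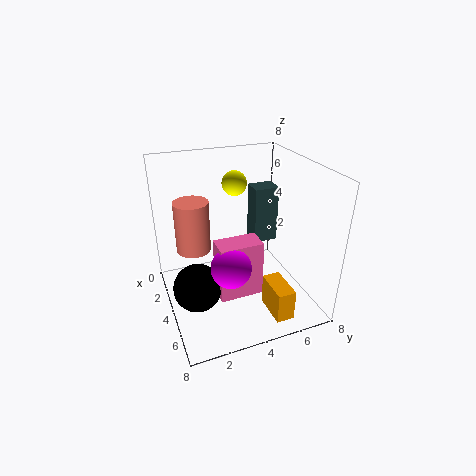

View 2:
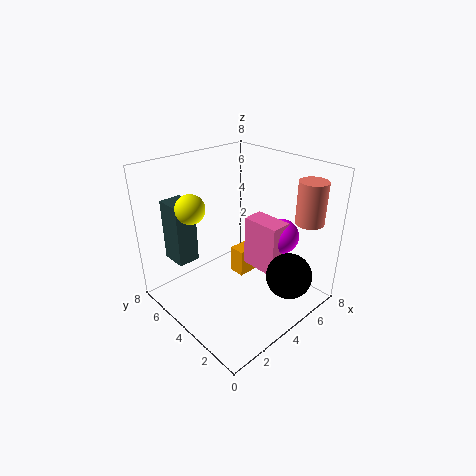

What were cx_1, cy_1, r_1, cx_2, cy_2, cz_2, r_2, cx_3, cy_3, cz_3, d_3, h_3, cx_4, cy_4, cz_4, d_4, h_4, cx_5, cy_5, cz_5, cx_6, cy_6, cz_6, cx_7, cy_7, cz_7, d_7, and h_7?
cx_1 = 1.5, cy_1 = 4.75, r_1 = 0.75, cx_2 = 6.25, cy_2 = 1, cz_2 = 5.25, r_2 = 0.75, cx_3 = 1.25, cy_3 = 5.75, cz_3 = 2.5, d_3 = 1.5, h_3 = 3.5, cx_4 = 5.25, cy_4 = 5, cz_4 = 0.25, d_4 = 1, h_4 = 1.75, cx_5 = 5.25, cy_5 = 1.25, cz_5 = 2.25, cx_6 = 6.25, cy_6 = 2.75, cz_6 = 3.75, cx_7 = 5, cy_7 = 2.25, cz_7 = 1.75, d_7 = 2.25, h_7 = 3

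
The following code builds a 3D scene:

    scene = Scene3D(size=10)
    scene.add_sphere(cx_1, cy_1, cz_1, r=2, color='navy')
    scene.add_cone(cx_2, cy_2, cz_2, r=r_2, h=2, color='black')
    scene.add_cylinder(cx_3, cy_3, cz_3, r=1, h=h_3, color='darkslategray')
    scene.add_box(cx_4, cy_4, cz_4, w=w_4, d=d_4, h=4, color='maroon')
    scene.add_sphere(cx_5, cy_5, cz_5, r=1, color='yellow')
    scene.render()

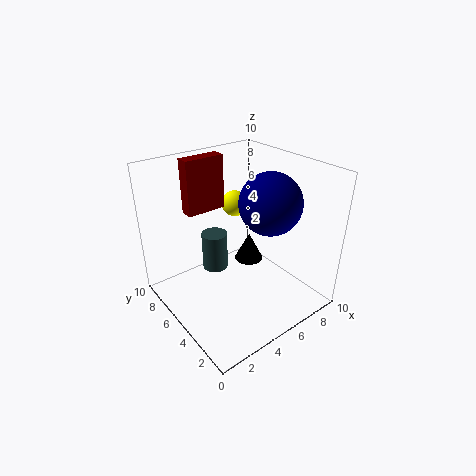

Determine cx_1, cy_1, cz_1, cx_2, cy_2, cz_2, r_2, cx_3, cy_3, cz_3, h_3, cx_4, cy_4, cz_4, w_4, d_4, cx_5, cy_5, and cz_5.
cx_1 = 6, cy_1 = 3, cz_1 = 8, cx_2 = 6, cy_2 = 5, cz_2 = 3, r_2 = 1, cx_3 = 5, cy_3 = 8, cz_3 = 1, h_3 = 3, cx_4 = 3, cy_4 = 8, cz_4 = 6, w_4 = 3, d_4 = 1, cx_5 = 7, cy_5 = 8, cz_5 = 6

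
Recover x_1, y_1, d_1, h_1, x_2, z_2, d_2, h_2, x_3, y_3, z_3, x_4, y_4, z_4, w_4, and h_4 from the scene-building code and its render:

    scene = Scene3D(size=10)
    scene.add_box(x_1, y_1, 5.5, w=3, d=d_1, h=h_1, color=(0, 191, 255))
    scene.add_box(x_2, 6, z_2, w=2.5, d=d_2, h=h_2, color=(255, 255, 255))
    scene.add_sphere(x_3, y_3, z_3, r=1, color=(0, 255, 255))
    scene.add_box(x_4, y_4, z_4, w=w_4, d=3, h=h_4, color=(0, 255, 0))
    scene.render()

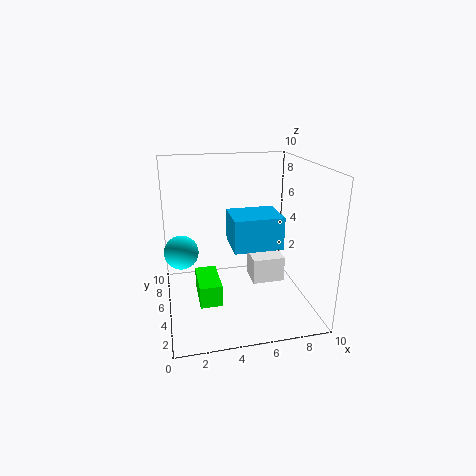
x_1 = 4; y_1 = 1.5; d_1 = 2.5; h_1 = 2; x_2 = 6.5; z_2 = 0.5; d_2 = 2; h_2 = 2; x_3 = 1; y_3 = 2.5; z_3 = 5.5; x_4 = 2; y_4 = 3; z_4 = 1; w_4 = 1.5; h_4 = 1.5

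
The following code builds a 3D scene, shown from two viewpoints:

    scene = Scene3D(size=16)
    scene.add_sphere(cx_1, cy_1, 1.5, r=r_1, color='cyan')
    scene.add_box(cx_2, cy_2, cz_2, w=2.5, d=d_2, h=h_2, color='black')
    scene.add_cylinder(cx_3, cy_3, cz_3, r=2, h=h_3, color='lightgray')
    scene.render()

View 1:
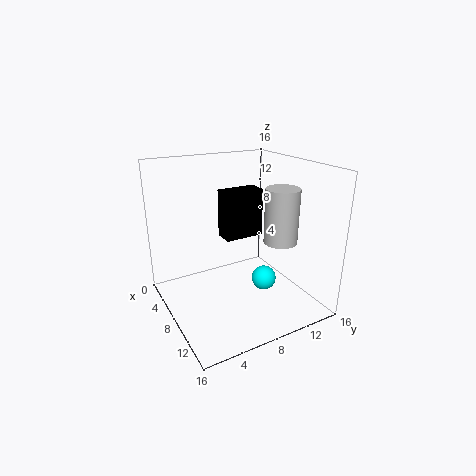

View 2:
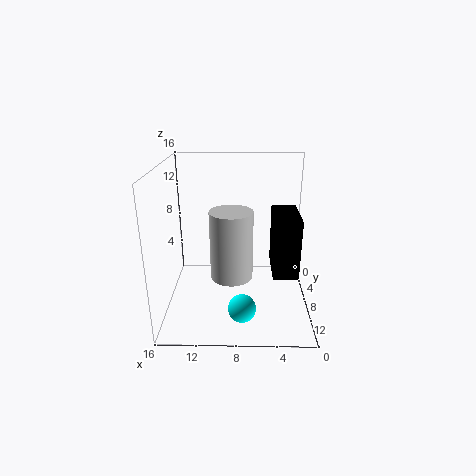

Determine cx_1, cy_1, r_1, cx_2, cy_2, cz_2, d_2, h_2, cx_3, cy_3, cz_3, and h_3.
cx_1 = 7.5, cy_1 = 12, r_1 = 1.5, cx_2 = 2, cy_2 = 8.5, cz_2 = 6, d_2 = 5, h_2 = 6, cx_3 = 8.5, cy_3 = 13.5, cz_3 = 6.5, h_3 = 6.5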